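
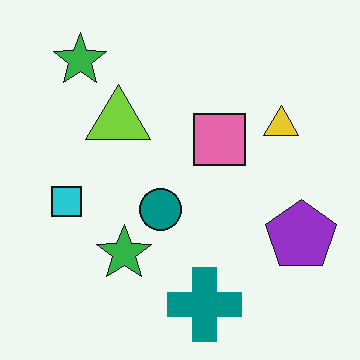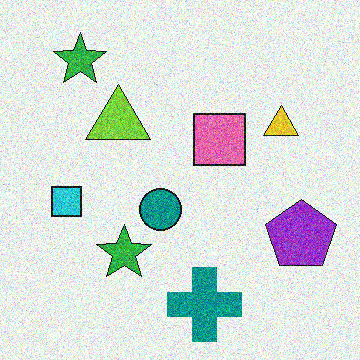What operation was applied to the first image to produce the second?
The image was degraded with strong gaussian noise.

Random speckle covers the whole image, including the flat background.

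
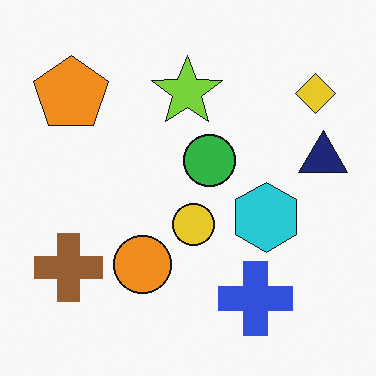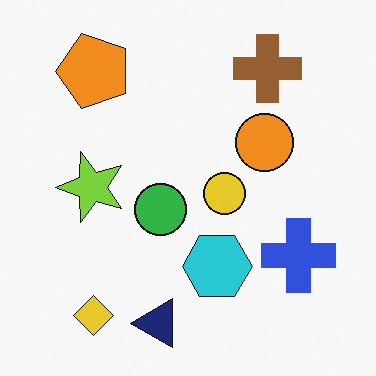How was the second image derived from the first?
The second image is the first transposed (reflected across the top-left ↔ bottom-right diagonal).

Shapes have swapped their row and column positions — what was in the top-right is now in the bottom-left — a diagonal reflection.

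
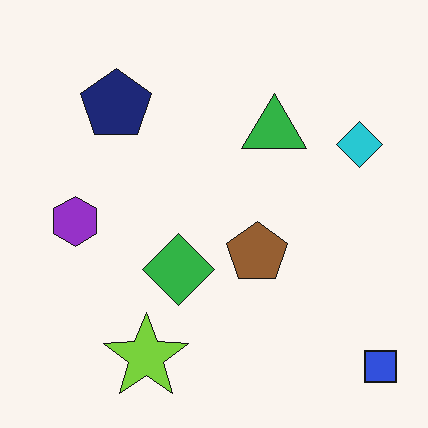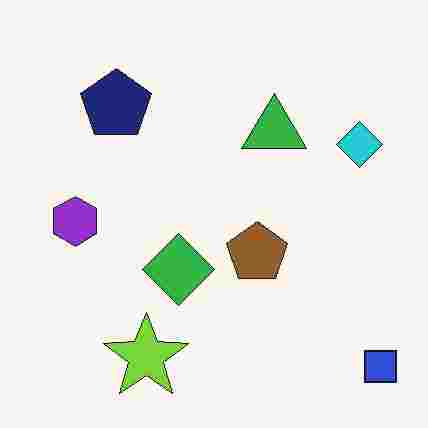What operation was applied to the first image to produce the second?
It was heavily JPEG-compressed with obvious blocking artifacts.

Blocky 8×8 compression artifacts appear around shape edges and the flat background shows ringing — characteristic JPEG degradation.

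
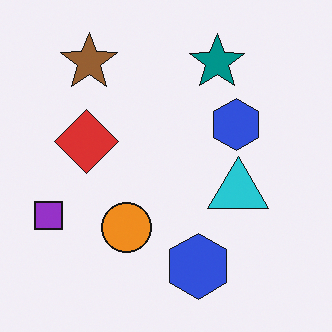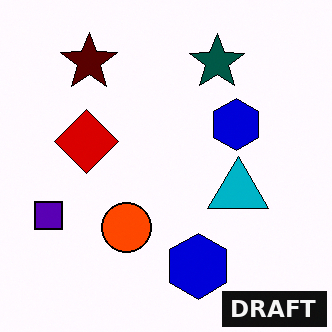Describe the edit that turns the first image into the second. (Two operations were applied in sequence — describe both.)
The image was boosted in contrast, then watermarked with the text "DRAFT" in the lower-right corner.

Tones are pushed away from mid-grey across the whole image — a global contrast change. A dark label reading "DRAFT" appears in the lower-right corner.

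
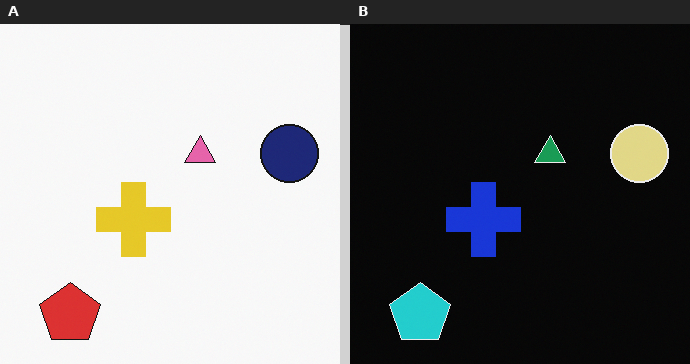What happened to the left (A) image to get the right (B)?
It was color-inverted (negative).

The light background has become dark and every shape's color is its complement — a photographic negative.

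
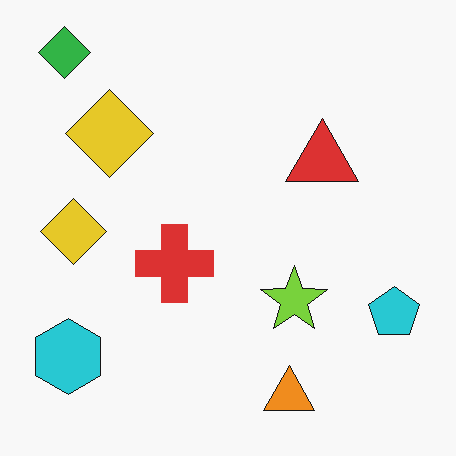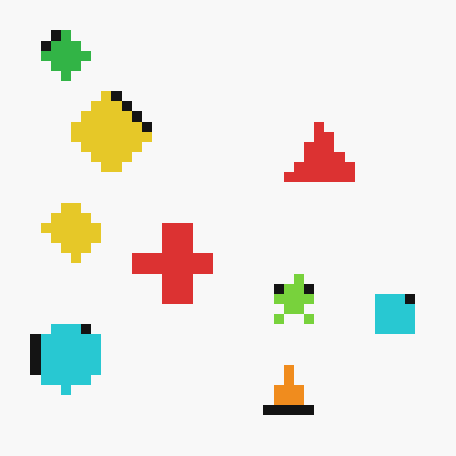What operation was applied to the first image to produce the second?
It was coarsely pixelated.

Shapes are reduced to large square blocks; fine edges and outlines are lost — a downscale-then-upscale (mosaic) effect.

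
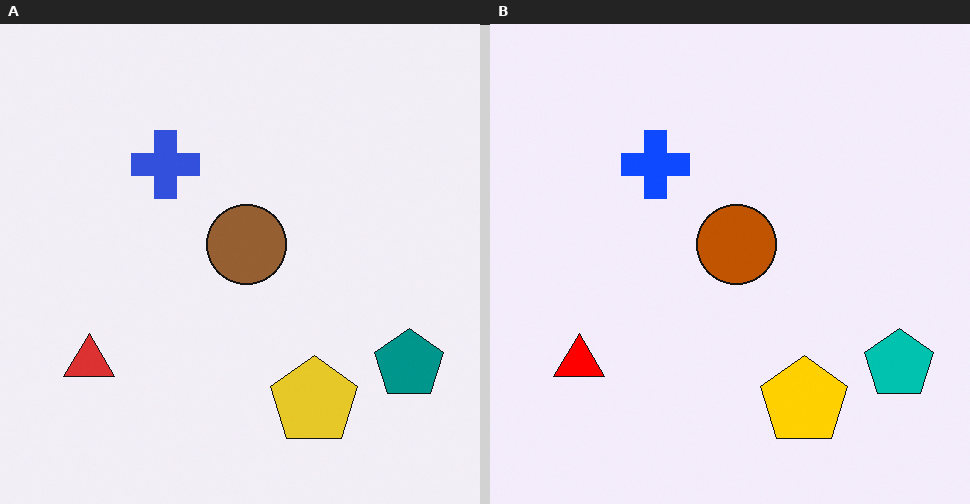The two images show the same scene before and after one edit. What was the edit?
The right (B) image is the left (A) made much more vivid (saturation change).

All colors are more vivid — a global saturation change.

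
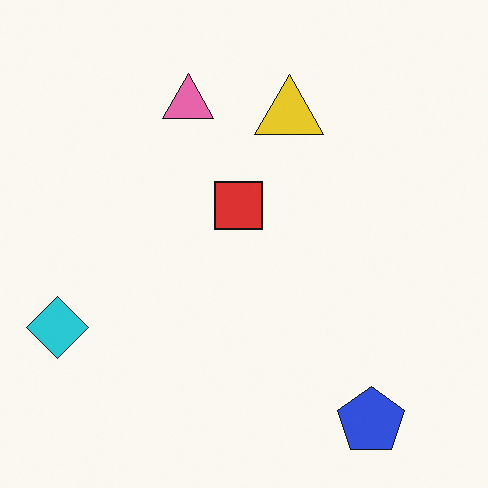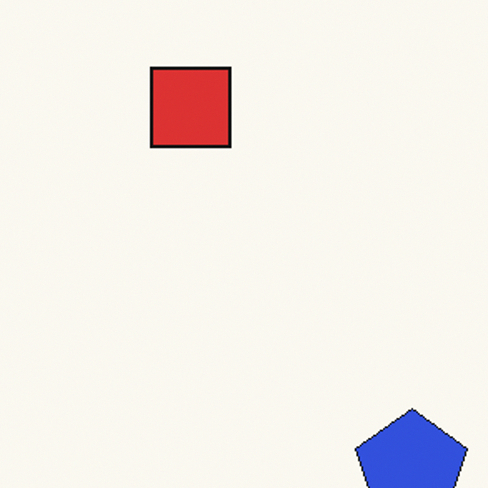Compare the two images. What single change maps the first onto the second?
It was cropped to a noticeably smaller region and rescaled.

The visible shapes are larger and the field of view is narrower; shapes near the original edges may be partly or wholly outside the frame — a crop-and-rescale.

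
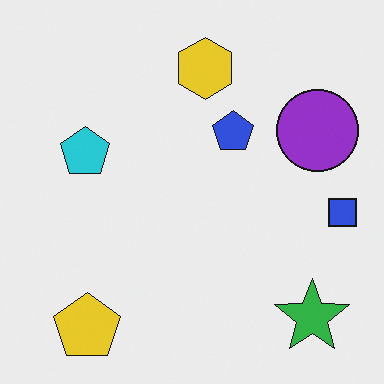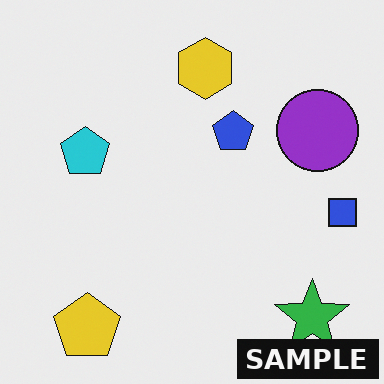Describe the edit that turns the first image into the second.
It was watermarked with the text "SAMPLE" in the lower-right corner.

A dark label reading "SAMPLE" appears in the lower-right corner.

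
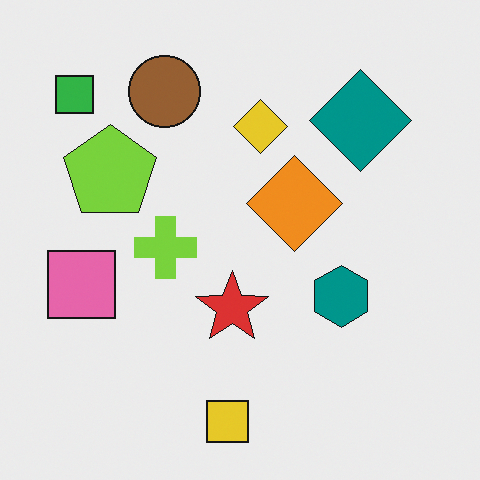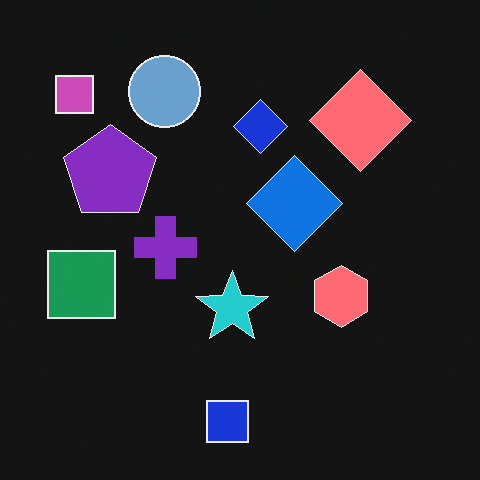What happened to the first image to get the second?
This is the original image color-inverted (negative).

The light background has become dark and every shape's color is its complement — a photographic negative.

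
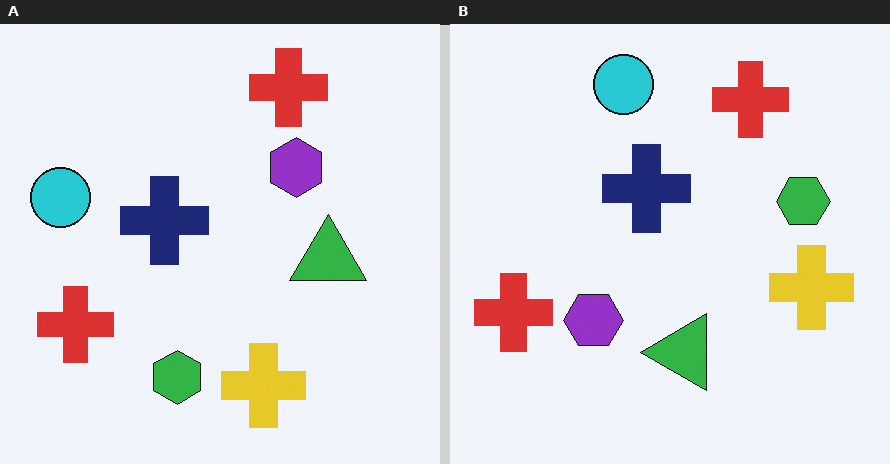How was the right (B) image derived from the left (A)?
The transformation is: transposed (reflected across the top-left ↔ bottom-right diagonal).

Shapes have swapped their row and column positions — what was in the top-right is now in the bottom-left — a diagonal reflection.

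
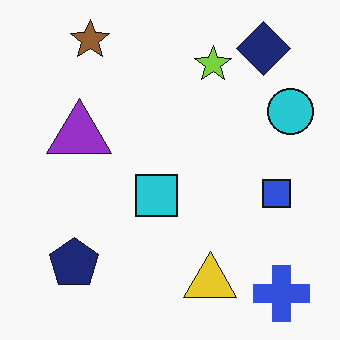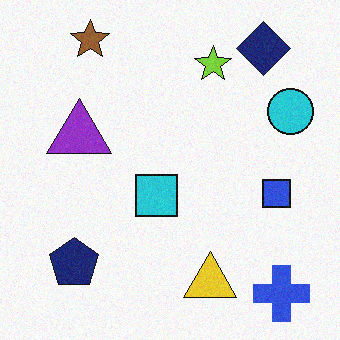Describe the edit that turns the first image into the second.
The image was degraded with a light layer of grain.

Random speckle covers the whole image, including the flat background.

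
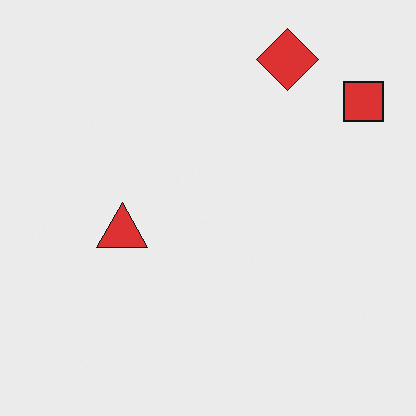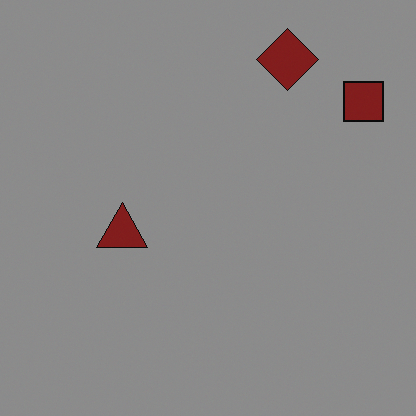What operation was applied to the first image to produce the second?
Darkened a lot.

Every pixel — background and shapes alike — is uniformly darkened.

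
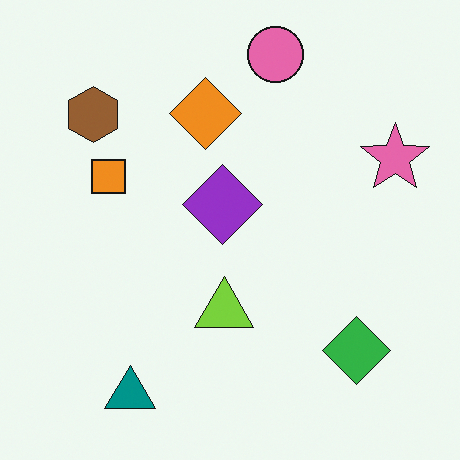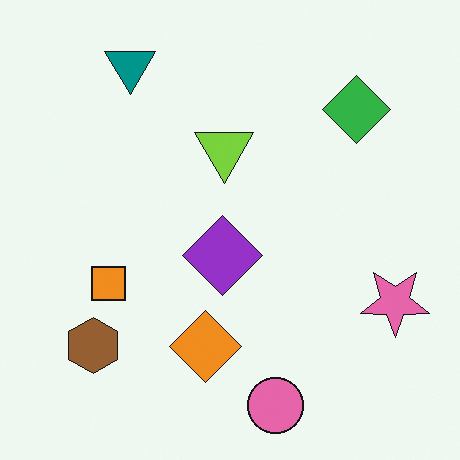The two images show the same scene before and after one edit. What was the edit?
The image was flipped vertically (top ↔ bottom).

The pink circle is in the top of the first image and the bottom of the second — shapes on opposite sides of the horizontal midline have swapped in a mirror flip.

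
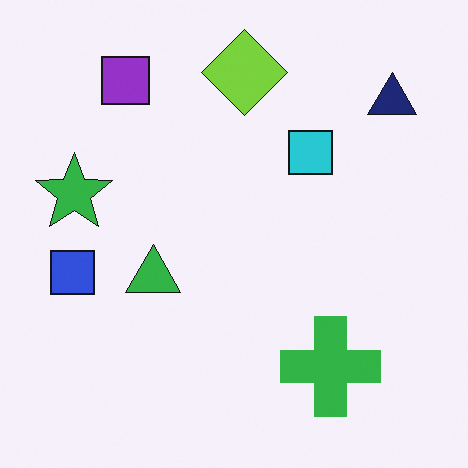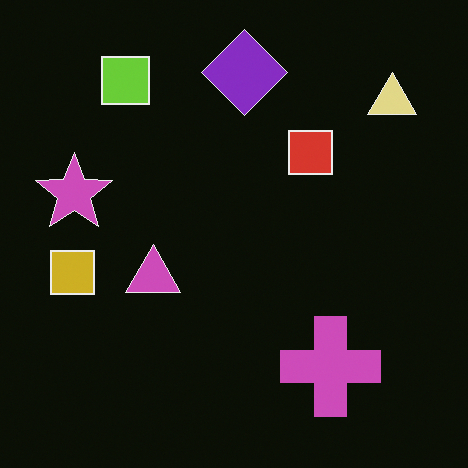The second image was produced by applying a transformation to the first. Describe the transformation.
The transformation is: color-inverted (negative).

The light background has become dark and every shape's color is its complement — a photographic negative.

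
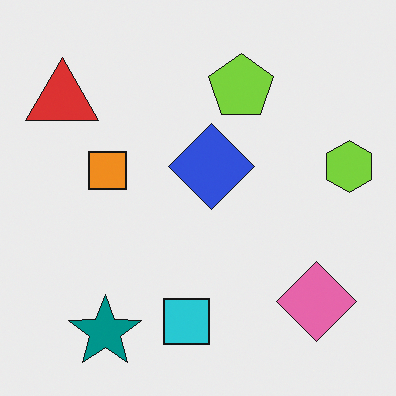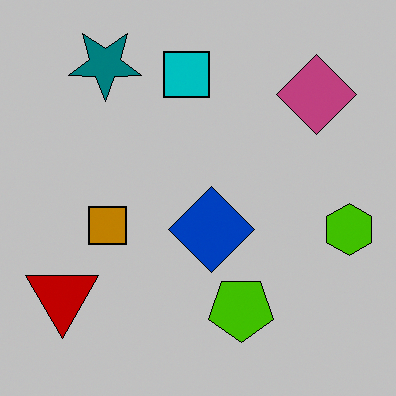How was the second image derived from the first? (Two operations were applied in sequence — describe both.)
It was flipped vertically (top ↔ bottom), then aggressively posterized.

The teal star is in the bottom-left of the first image and the top-left of the second — shapes on opposite sides of the horizontal midline have swapped in a mirror flip. Each flat color has snapped to a coarser quantized level — most visibly, the near-white background has dropped to a flat grey.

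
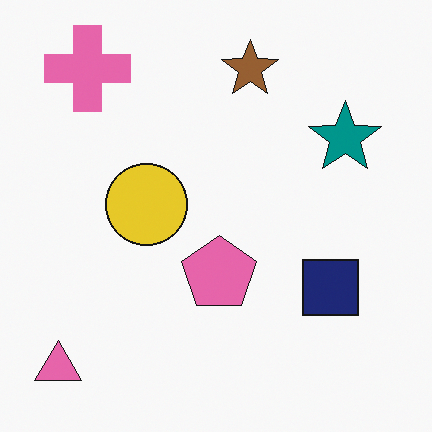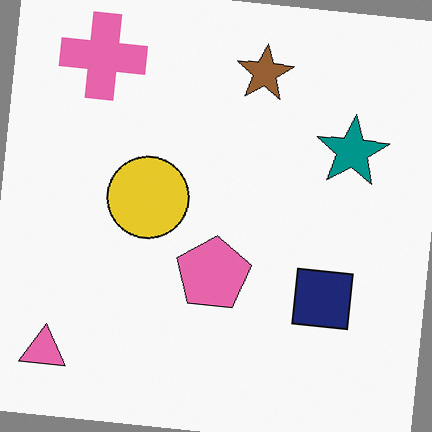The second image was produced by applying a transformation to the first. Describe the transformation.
The image was rotated clockwise by a small amount.

Every shape is tilted by the same angle and the image corners show triangular fill wedges — a whole-image rotation by a non-right angle.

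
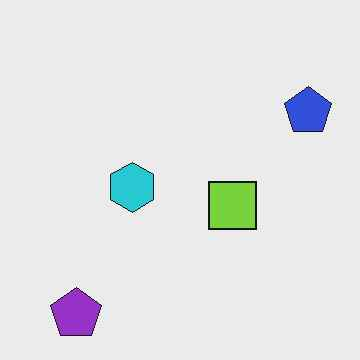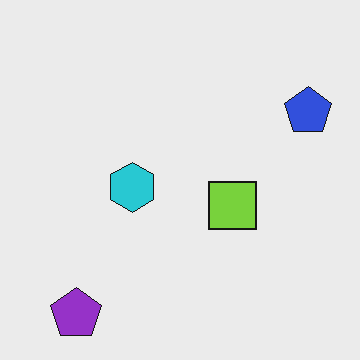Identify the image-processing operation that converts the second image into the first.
The image was given moderate JPEG compression.

Blocky 8×8 compression artifacts appear around shape edges and the flat background shows ringing — characteristic JPEG degradation.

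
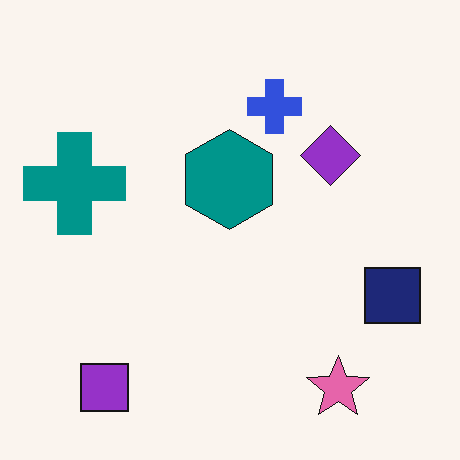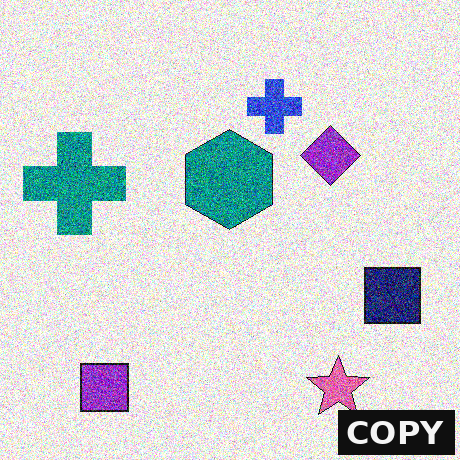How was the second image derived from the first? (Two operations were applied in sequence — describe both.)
The transformation is: degraded with heavy additive noise, then watermarked with the text "COPY" in the lower-right corner.

Random speckle covers the whole image, including the flat background. A dark label reading "COPY" appears in the lower-right corner.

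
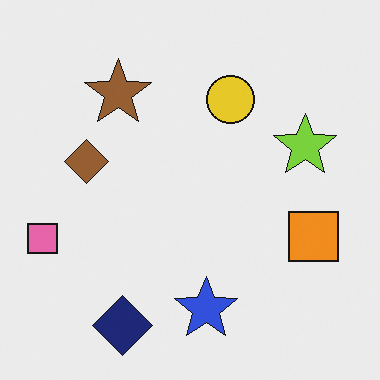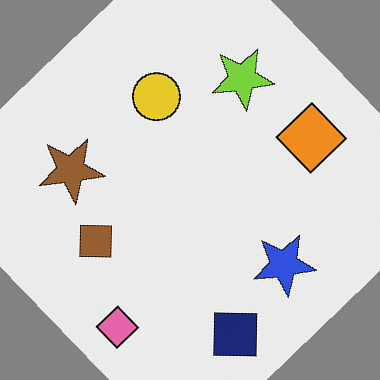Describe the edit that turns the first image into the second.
It was rotated counter-clockwise by a large amount — several tens of degrees.

Every shape is tilted by the same angle and the image corners show triangular fill wedges — a whole-image rotation by a non-right angle.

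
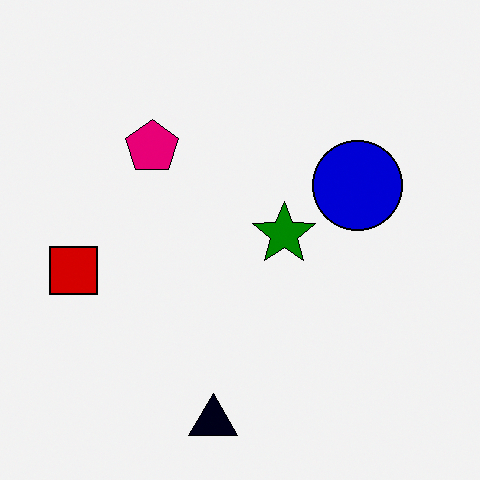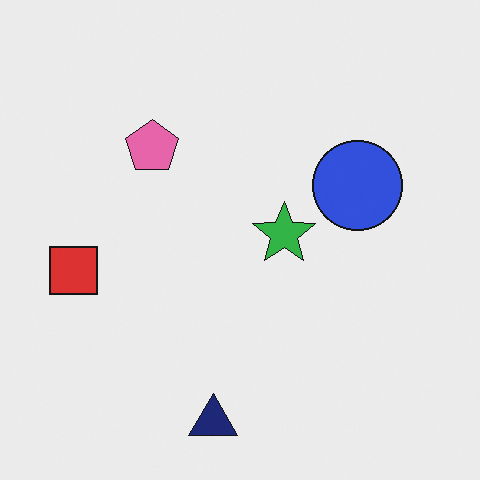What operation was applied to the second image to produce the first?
Given much higher contrast.

Tones are pushed away from mid-grey across the whole image — a global contrast change.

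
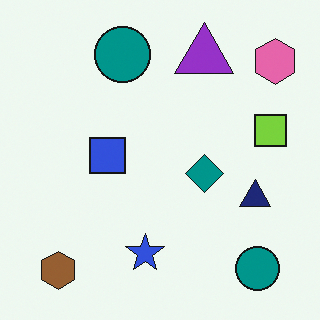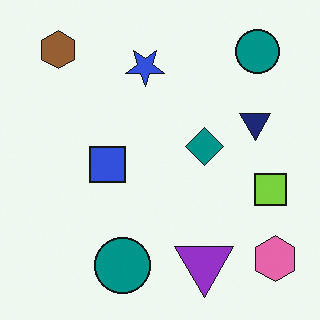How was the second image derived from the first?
Flipped vertically (top ↔ bottom).

The brown hexagon is in the bottom-left of the first image and the top-left of the second — shapes on opposite sides of the horizontal midline have swapped in a mirror flip.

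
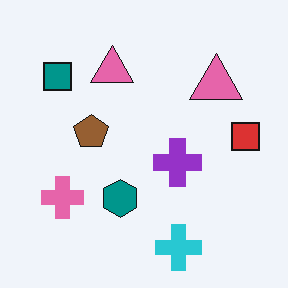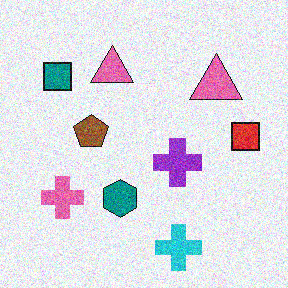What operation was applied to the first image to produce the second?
The transformation is: degraded with moderate additive noise.

Random speckle covers the whole image, including the flat background.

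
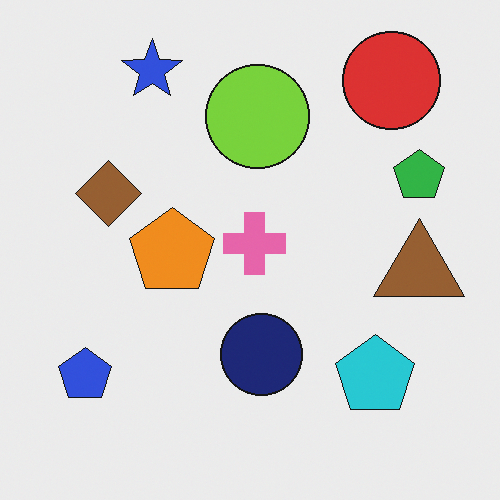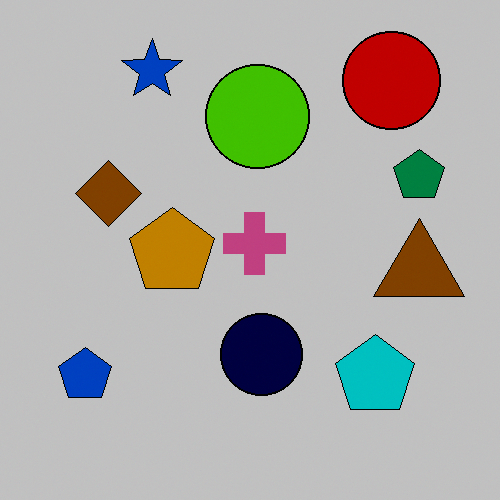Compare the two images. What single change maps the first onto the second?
This is the original image aggressively posterized.

Each flat color has snapped to a coarser quantized level — most visibly, the near-white background has dropped to a flat grey.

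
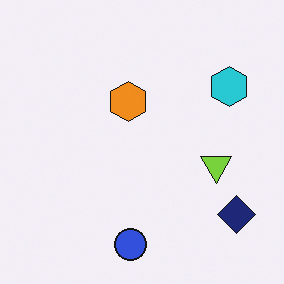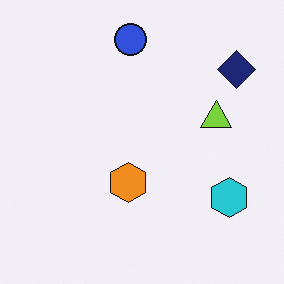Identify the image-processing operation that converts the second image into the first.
Flipped vertically (top ↔ bottom).

The blue circle is in the top of the second image and the bottom of the first — shapes on opposite sides of the horizontal midline have swapped in a mirror flip.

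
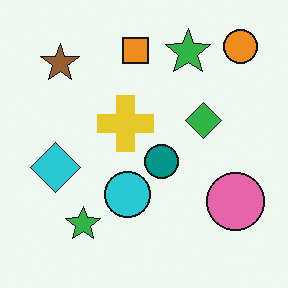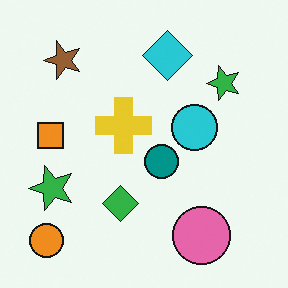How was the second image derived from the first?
The second image is the first transposed (reflected across the top-left ↔ bottom-right diagonal).

Shapes have swapped their row and column positions — what was in the top-right is now in the bottom-left — a diagonal reflection.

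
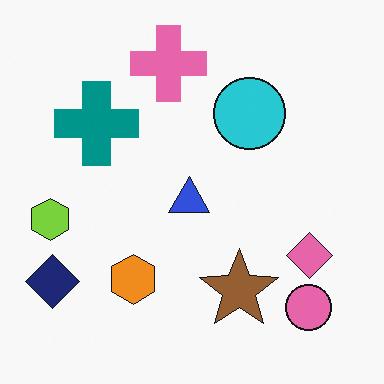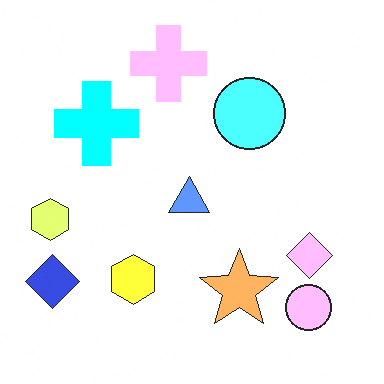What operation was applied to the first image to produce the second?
It was brightened a lot.

Every pixel — background and shapes alike — is uniformly brightened.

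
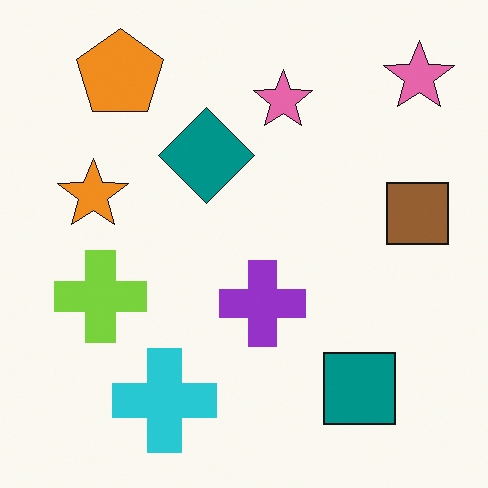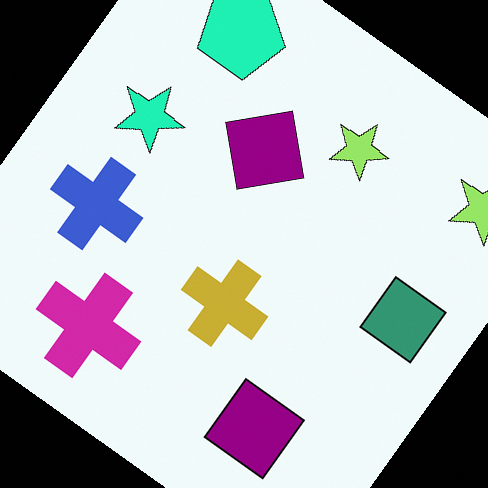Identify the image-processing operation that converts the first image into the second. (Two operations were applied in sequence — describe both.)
This is the original image rotated clockwise by a large amount — several tens of degrees, then hue-shifted through roughly a third of the color wheel.

Every shape is tilted by the same angle and the image corners show triangular fill wedges — a whole-image rotation by a non-right angle. Every shape's color has rotated by the same amount around the hue wheel — a uniform hue shift.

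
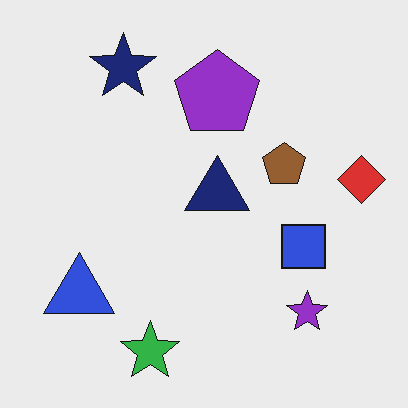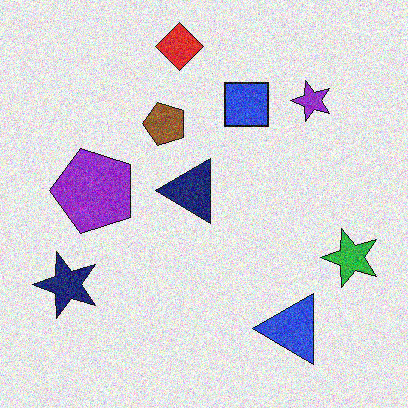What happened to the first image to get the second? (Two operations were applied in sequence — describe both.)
This is the original image rotated 90° counter-clockwise, then degraded with moderate additive noise.

The navy star sits in the top-left of the first image and the bottom-left of the second — consistent with a whole-image 90° counter-clockwise rotation. Random speckle covers the whole image, including the flat background.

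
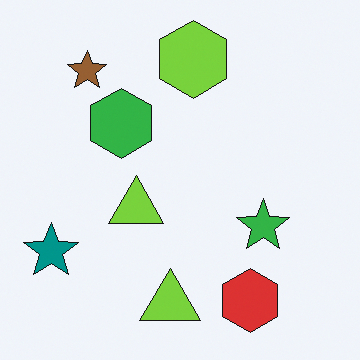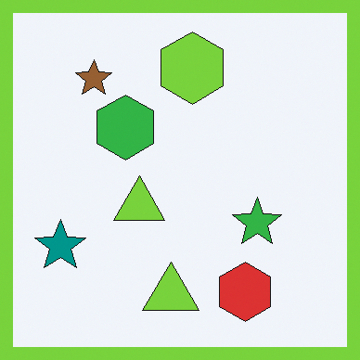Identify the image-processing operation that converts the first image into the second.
This is the original image framed with a lime border.

A solid lime frame runs around the edge of the second image, with the content slightly shrunk inside it.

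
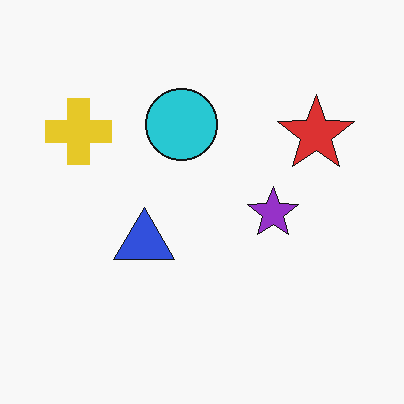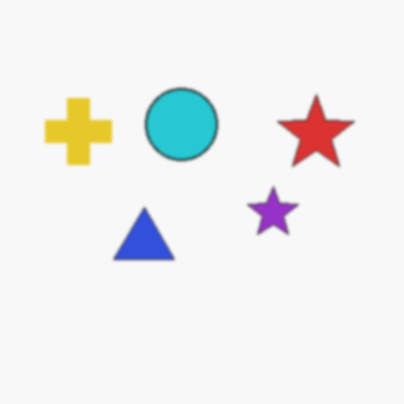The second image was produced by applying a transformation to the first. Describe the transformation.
The transformation is: lightly blurred.

Shape edges and outlines are uniformly softened across the whole image.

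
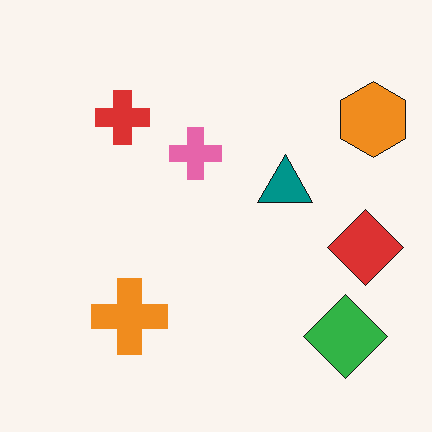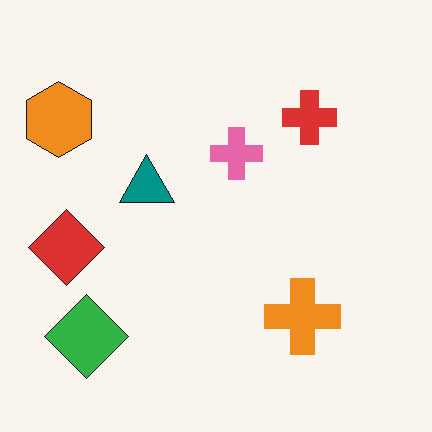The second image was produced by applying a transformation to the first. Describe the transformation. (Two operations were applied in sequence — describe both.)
The image was flipped horizontally (left ↔ right), then given moderate JPEG compression.

The orange hexagon is in the top-right of the first image and the top-left of the second — shapes on opposite sides of the vertical midline have swapped in a mirror flip. Blocky 8×8 compression artifacts appear around shape edges and the flat background shows ringing — characteristic JPEG degradation.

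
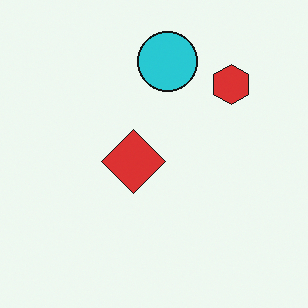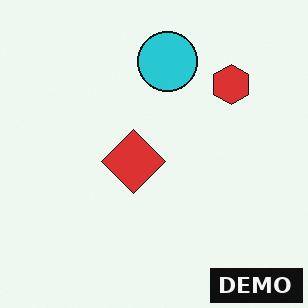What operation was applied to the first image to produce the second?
This is the original image watermarked with the text "DEMO" in the lower-right corner.

A dark label reading "DEMO" appears in the lower-right corner.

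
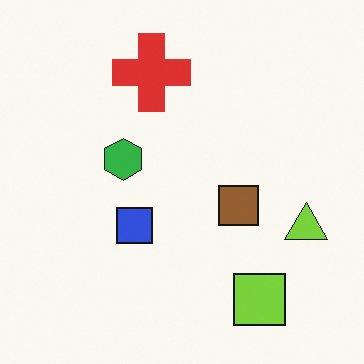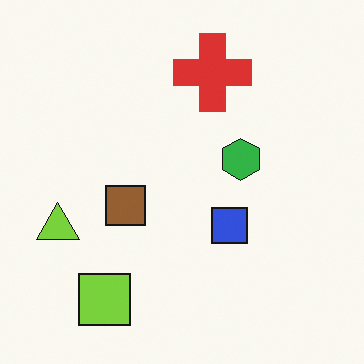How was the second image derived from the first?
Flipped horizontally (left ↔ right).

The lime triangle is in the right of the first image and the left of the second — shapes on opposite sides of the vertical midline have swapped in a mirror flip.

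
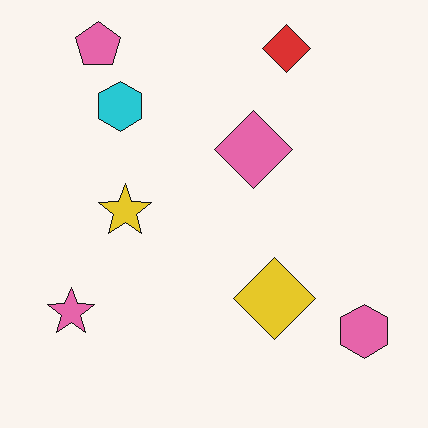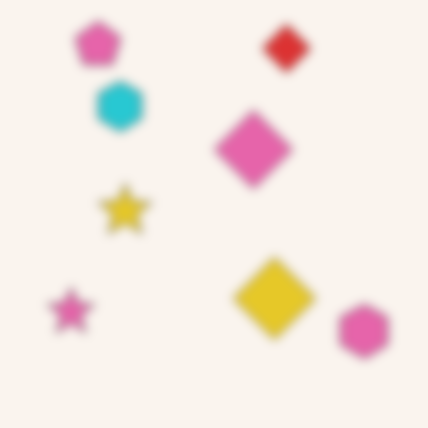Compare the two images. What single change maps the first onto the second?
This is the original image strongly gaussian-blurred.

Shape edges and outlines are uniformly softened across the whole image.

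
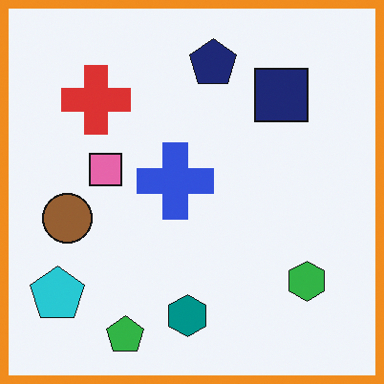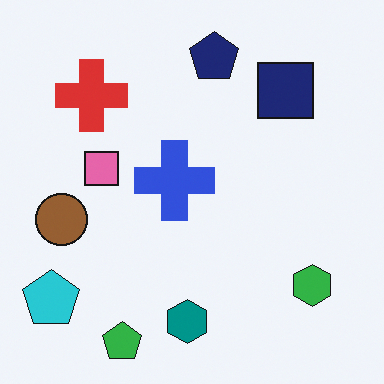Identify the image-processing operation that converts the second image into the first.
The image was framed with a orange border.

A solid orange frame runs around the edge of the first image, with the content slightly shrunk inside it.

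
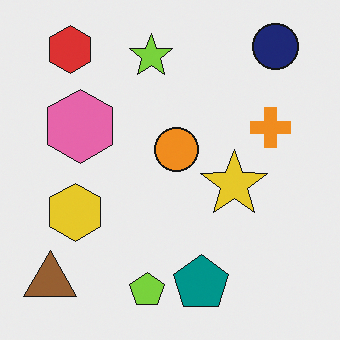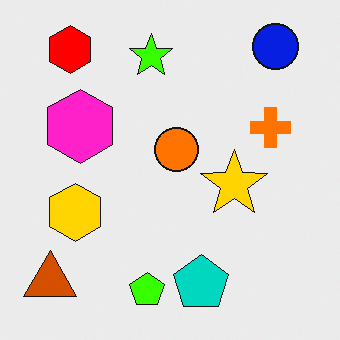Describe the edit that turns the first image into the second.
The image was heavily oversaturated.

All colors are more vivid — a global saturation change.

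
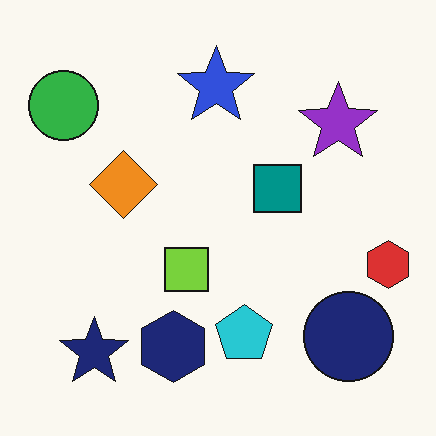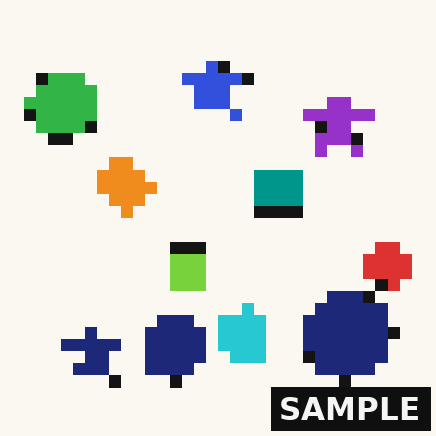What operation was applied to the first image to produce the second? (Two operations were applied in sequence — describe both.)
The image was coarsely pixelated, then watermarked with the text "SAMPLE" in the lower-right corner.

Shapes are reduced to large square blocks; fine edges and outlines are lost — a downscale-then-upscale (mosaic) effect. A dark label reading "SAMPLE" appears in the lower-right corner.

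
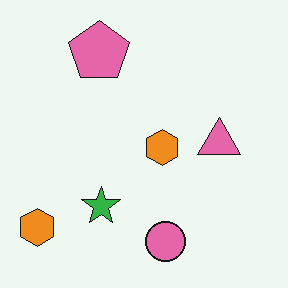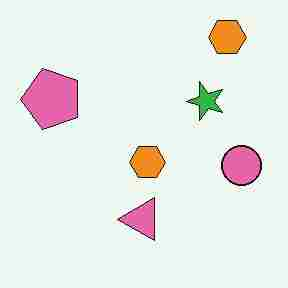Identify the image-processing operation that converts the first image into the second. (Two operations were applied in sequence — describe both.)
It was transposed (reflected across the top-left ↔ bottom-right diagonal), then degraded with heavy JPEG compression.

Shapes have swapped their row and column positions — what was in the top-right is now in the bottom-left — a diagonal reflection. Blocky 8×8 compression artifacts appear around shape edges and the flat background shows ringing — characteristic JPEG degradation.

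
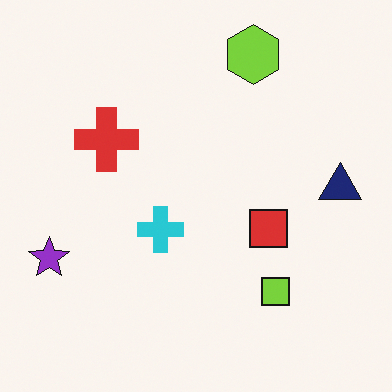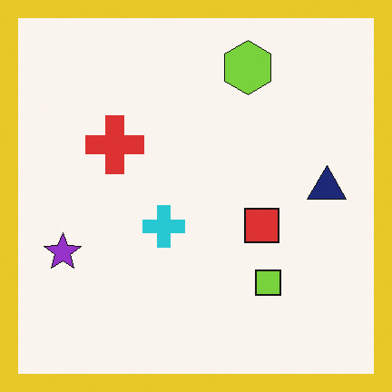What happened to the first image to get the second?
The second image is the first framed with a yellow border.

A solid yellow frame runs around the edge of the second image, with the content slightly shrunk inside it.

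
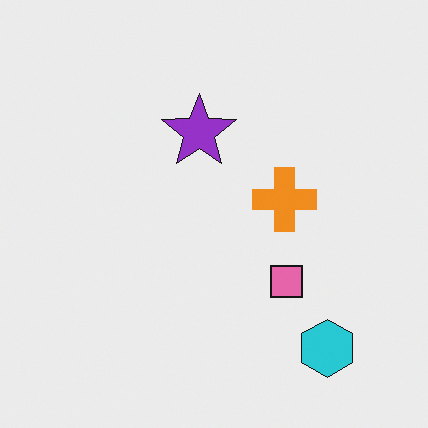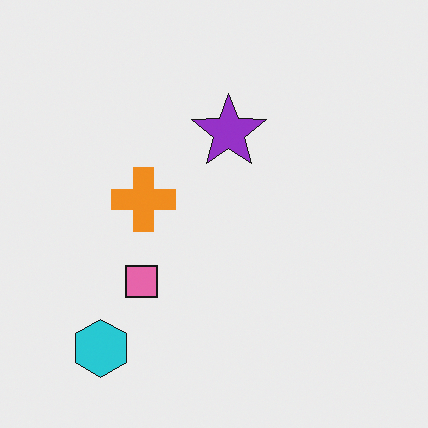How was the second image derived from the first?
The transformation is: flipped horizontally (left ↔ right).

The cyan hexagon is in the bottom-right of the first image and the bottom-left of the second — shapes on opposite sides of the vertical midline have swapped in a mirror flip.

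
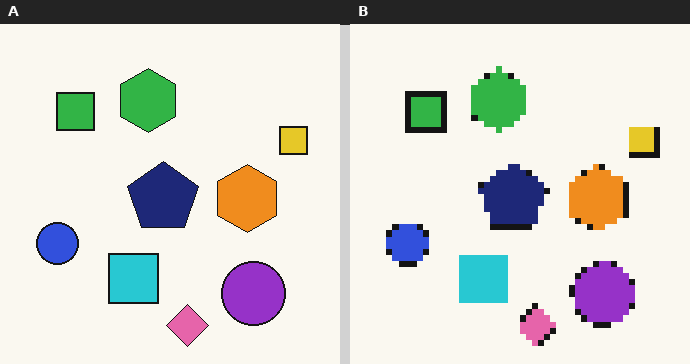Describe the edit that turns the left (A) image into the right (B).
The right (B) image is the left (A) pixelated into visible square blocks.

Shapes are reduced to large square blocks; fine edges and outlines are lost — a downscale-then-upscale (mosaic) effect.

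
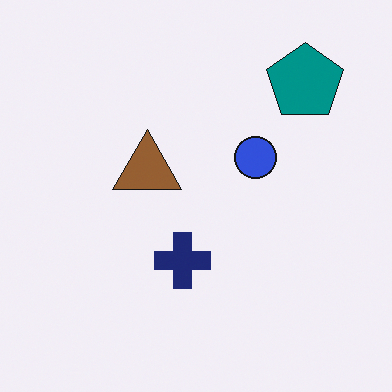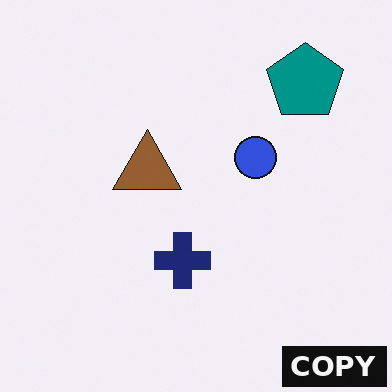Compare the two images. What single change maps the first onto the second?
The transformation is: watermarked with the text "COPY" in the lower-right corner.

A dark label reading "COPY" appears in the lower-right corner.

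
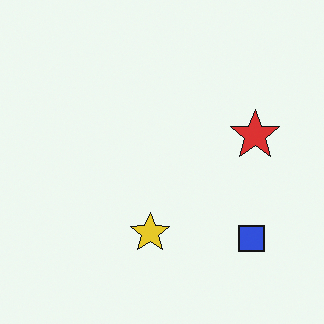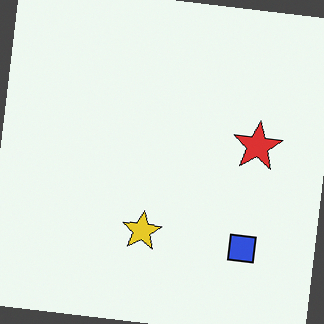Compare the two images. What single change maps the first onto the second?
The second image is the first rotated clockwise by a few degrees.

Every shape is tilted by the same angle and the image corners show triangular fill wedges — a whole-image rotation by a non-right angle.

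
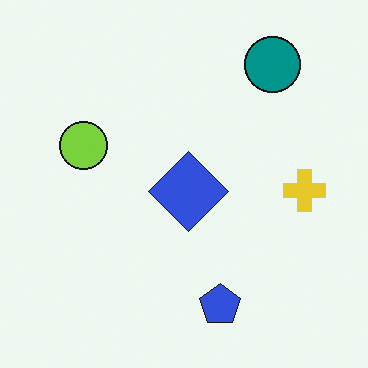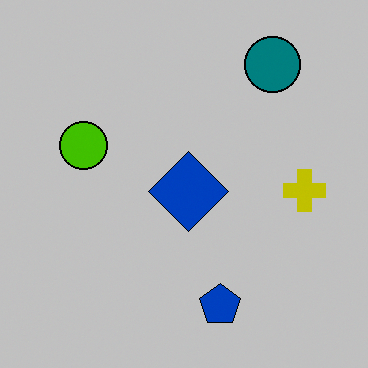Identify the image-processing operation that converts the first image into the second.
The transformation is: aggressively posterized.

Each flat color has snapped to a coarser quantized level — most visibly, the near-white background has dropped to a flat grey.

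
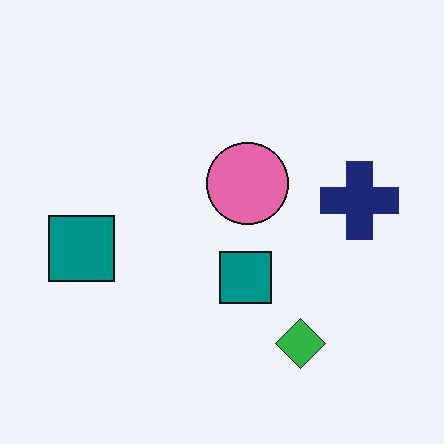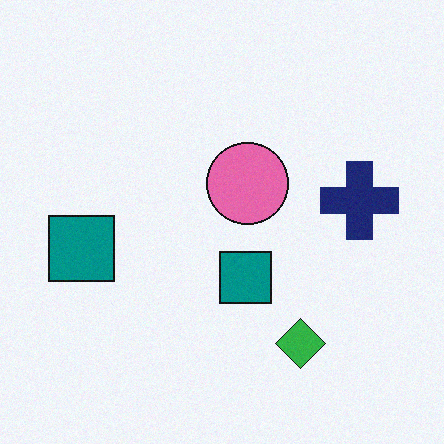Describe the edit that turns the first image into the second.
The second image is the first degraded with a light layer of grain.

Random speckle covers the whole image, including the flat background.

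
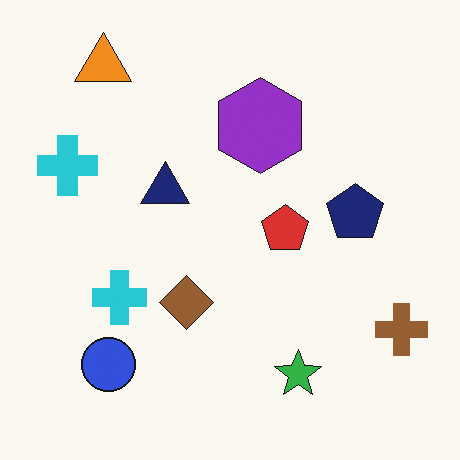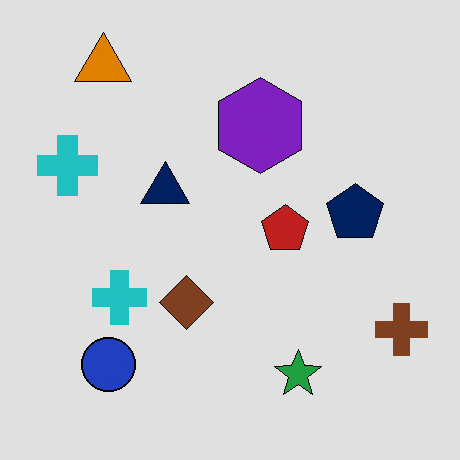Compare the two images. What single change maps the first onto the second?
The image was posterized to a reduced palette.

Each flat color has snapped to a coarser quantized level — most visibly, the near-white background has dropped to a flat grey.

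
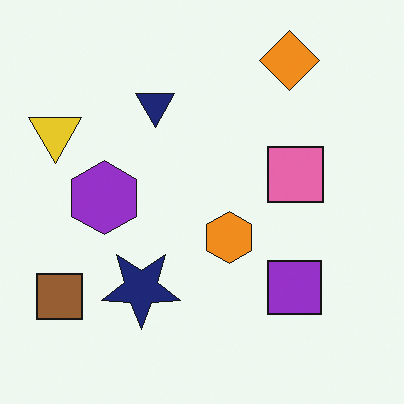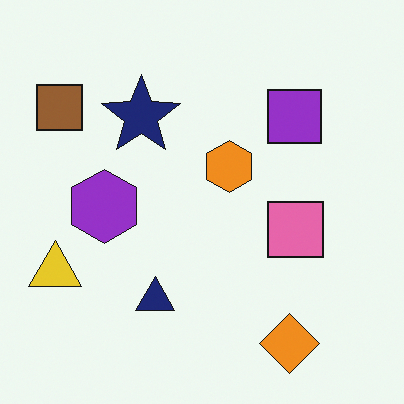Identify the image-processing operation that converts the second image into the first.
The transformation is: flipped vertically (top ↔ bottom).

The orange diamond is in the bottom-right of the second image and the top-right of the first — shapes on opposite sides of the horizontal midline have swapped in a mirror flip.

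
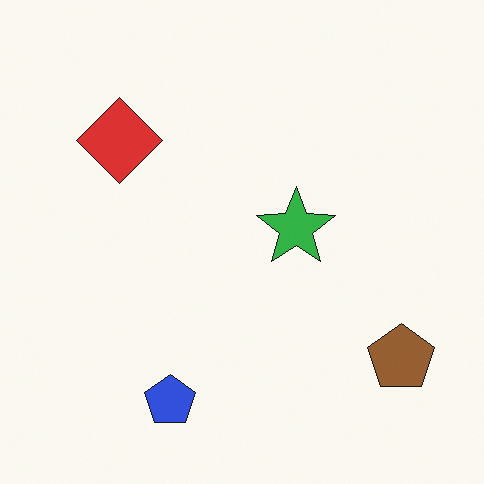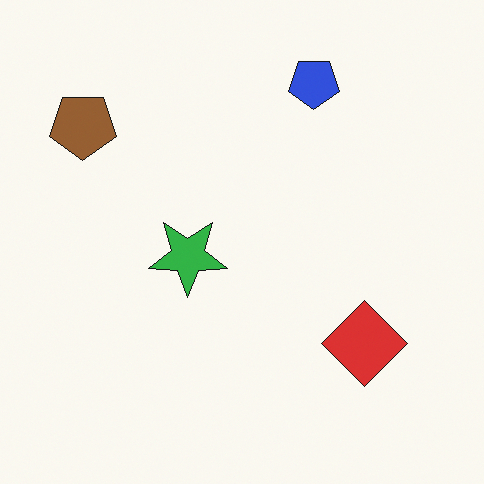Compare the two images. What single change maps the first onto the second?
It was rotated 180°.

The brown pentagon sits in the bottom-right of the first image and the top-left of the second — consistent with a whole-image 180° rotation.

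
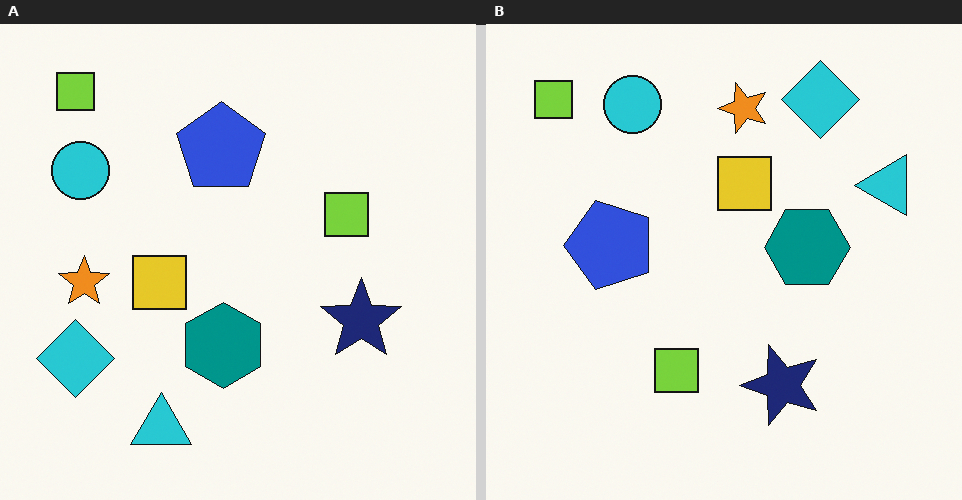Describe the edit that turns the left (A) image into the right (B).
The image was transposed (reflected across the top-left ↔ bottom-right diagonal).

Shapes have swapped their row and column positions — what was in the top-right is now in the bottom-left — a diagonal reflection.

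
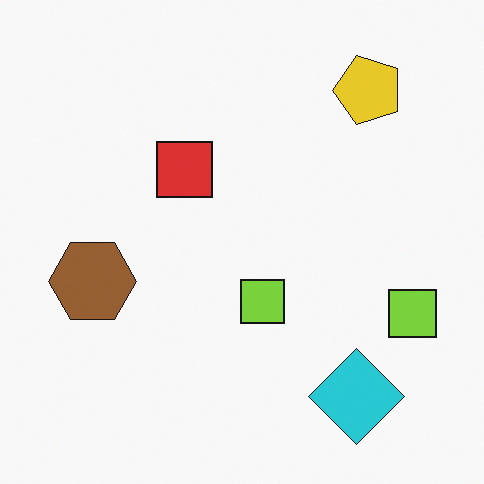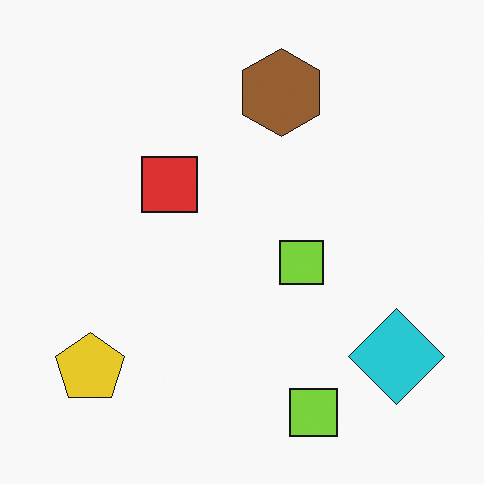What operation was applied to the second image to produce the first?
The first image is the second transposed (reflected across the top-left ↔ bottom-right diagonal).

Shapes have swapped their row and column positions — what was in the top-right is now in the bottom-left — a diagonal reflection.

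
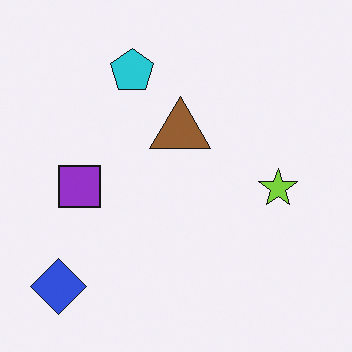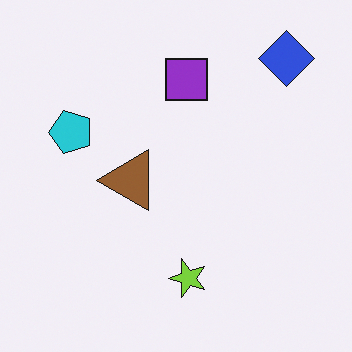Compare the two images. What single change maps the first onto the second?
The second image is the first transposed (reflected across the top-left ↔ bottom-right diagonal).

Shapes have swapped their row and column positions — what was in the top-right is now in the bottom-left — a diagonal reflection.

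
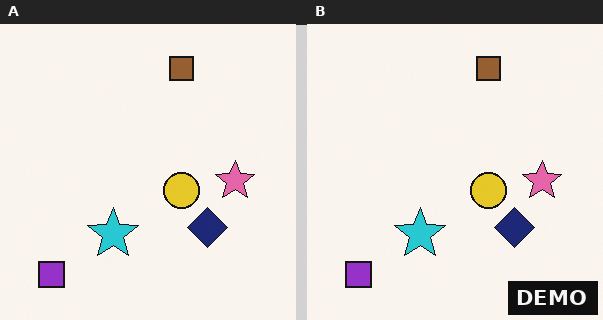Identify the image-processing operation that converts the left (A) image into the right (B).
The transformation is: watermarked with the text "DEMO" in the lower-right corner.

A dark label reading "DEMO" appears in the lower-right corner.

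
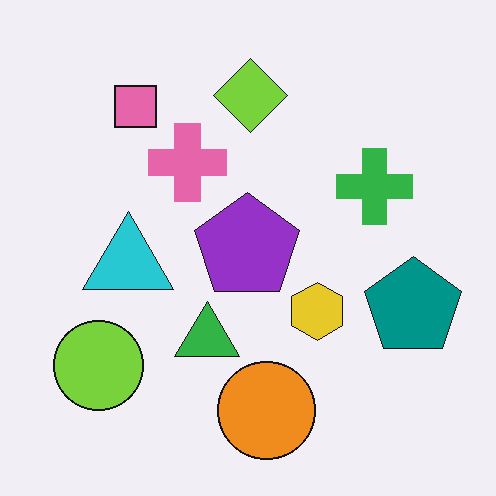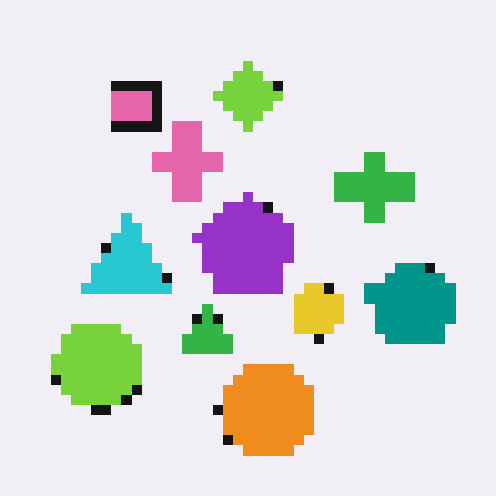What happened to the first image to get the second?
The second image is the first heavily pixelated into large blocks.

Shapes are reduced to large square blocks; fine edges and outlines are lost — a downscale-then-upscale (mosaic) effect.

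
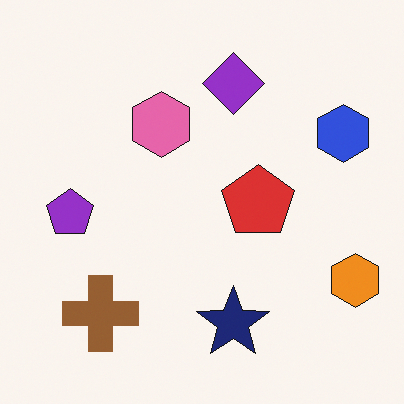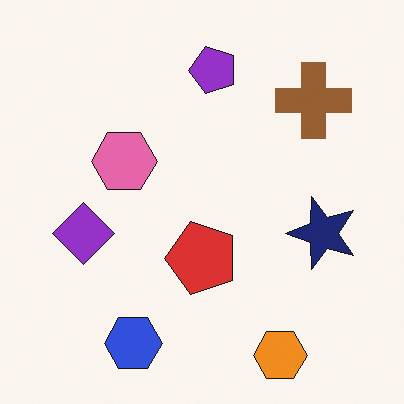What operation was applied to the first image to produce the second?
The transformation is: transposed (reflected across the top-left ↔ bottom-right diagonal).

Shapes have swapped their row and column positions — what was in the top-right is now in the bottom-left — a diagonal reflection.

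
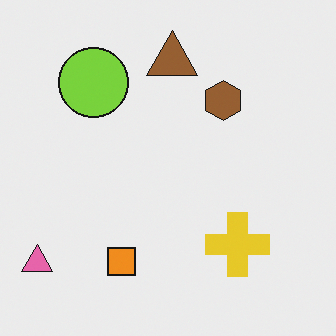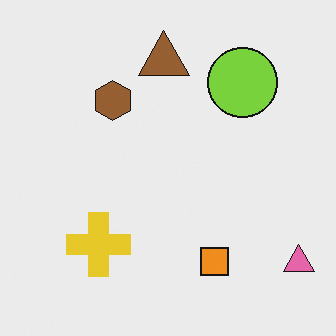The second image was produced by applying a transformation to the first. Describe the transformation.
The image was flipped horizontally (left ↔ right).

The pink triangle is in the bottom-left of the first image and the bottom-right of the second — shapes on opposite sides of the vertical midline have swapped in a mirror flip.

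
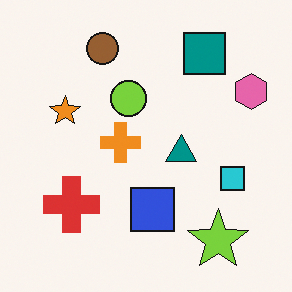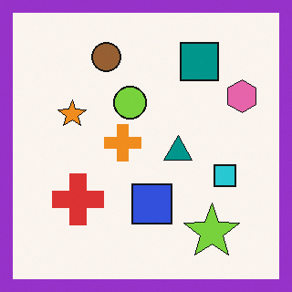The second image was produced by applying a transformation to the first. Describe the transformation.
The transformation is: framed with a purple border.

A solid purple frame runs around the edge of the second image, with the content slightly shrunk inside it.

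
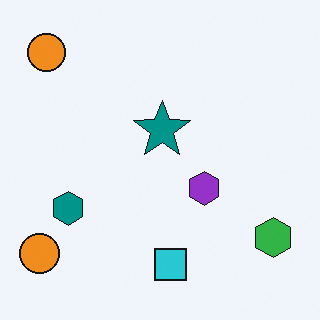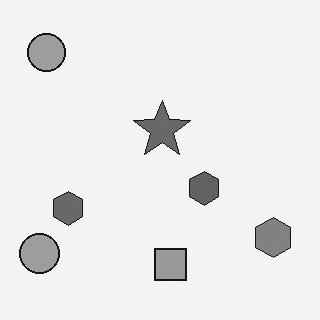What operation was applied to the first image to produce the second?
Converted to grayscale.

All color is removed — every shape is now a shade of grey.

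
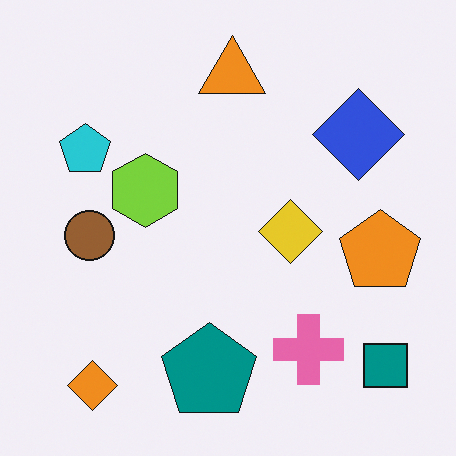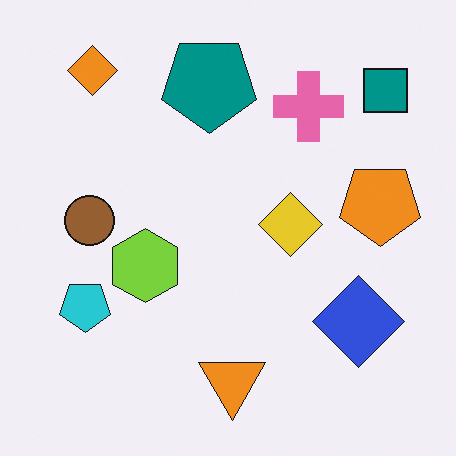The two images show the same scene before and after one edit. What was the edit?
Flipped vertically (top ↔ bottom).

The orange diamond is in the bottom-left of the first image and the top-left of the second — shapes on opposite sides of the horizontal midline have swapped in a mirror flip.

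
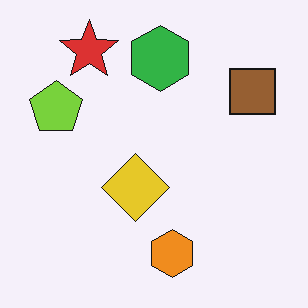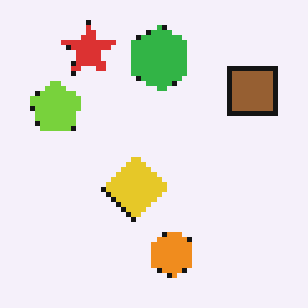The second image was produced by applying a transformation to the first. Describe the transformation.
Mildly pixelated.

Shapes are reduced to large square blocks; fine edges and outlines are lost — a downscale-then-upscale (mosaic) effect.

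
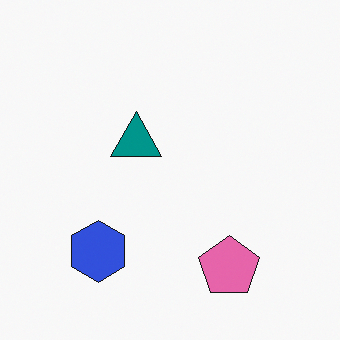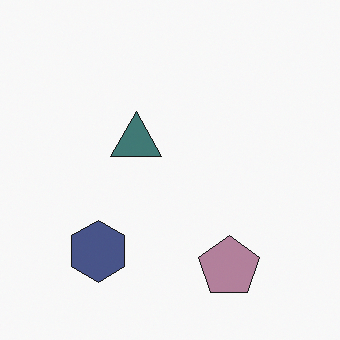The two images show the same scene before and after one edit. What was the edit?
The second image is the first heavily desaturated.

All colors are more muted and greyish — a global saturation change.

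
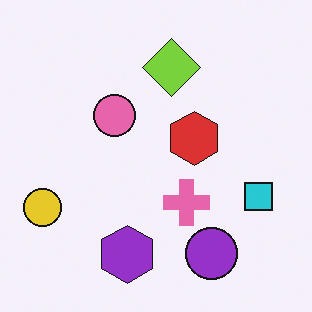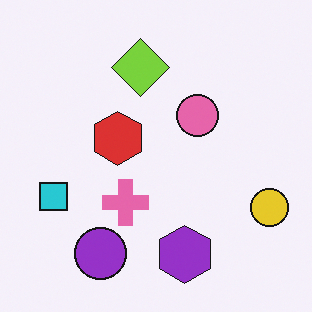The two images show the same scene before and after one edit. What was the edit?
Flipped horizontally (left ↔ right).

The yellow circle is in the left of the first image and the right of the second — shapes on opposite sides of the vertical midline have swapped in a mirror flip.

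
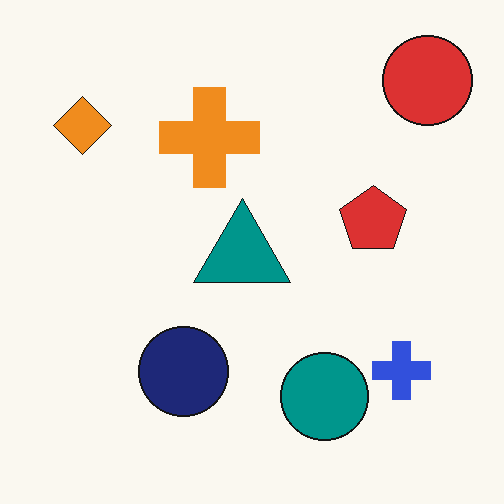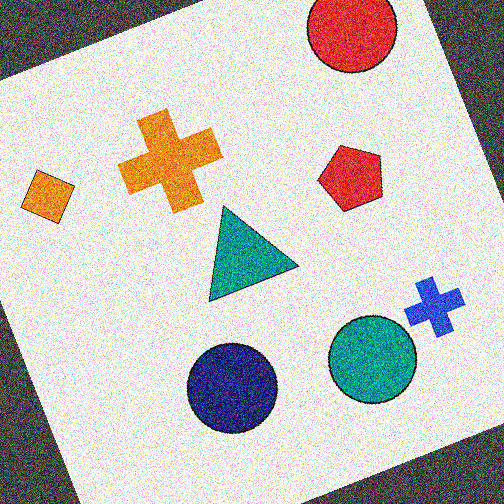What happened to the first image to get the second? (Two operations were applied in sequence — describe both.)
This is the original image rotated counter-clockwise by a clearly visible amount, then degraded with a thick layer of grain.

Every shape is tilted by the same angle and the image corners show triangular fill wedges — a whole-image rotation by a non-right angle. Random speckle covers the whole image, including the flat background.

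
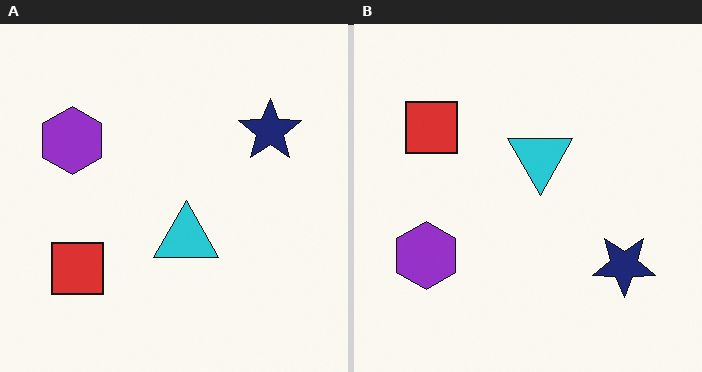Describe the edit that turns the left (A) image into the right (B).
Flipped vertically (top ↔ bottom).

The red square is in the bottom-left of the left (A) image and the top-left of the right (B) — shapes on opposite sides of the horizontal midline have swapped in a mirror flip.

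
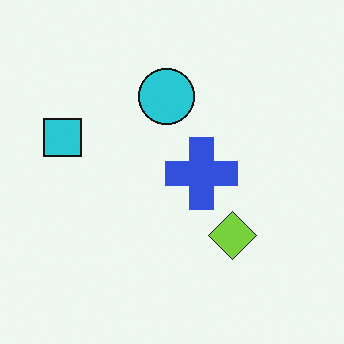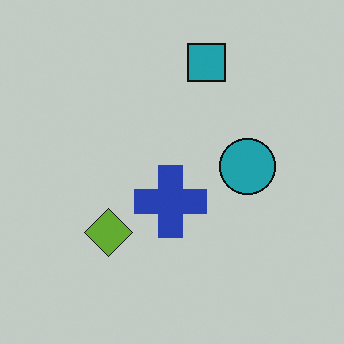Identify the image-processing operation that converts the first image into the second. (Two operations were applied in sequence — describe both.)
Rotated 90° clockwise, then slightly darkened.

The cyan square sits in the left of the first image and the top of the second — consistent with a whole-image 90° clockwise rotation. Every pixel — background and shapes alike — is uniformly darkened.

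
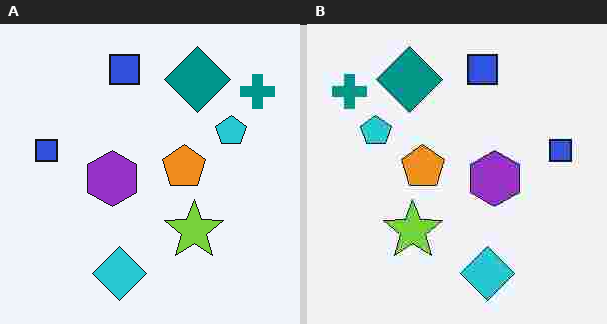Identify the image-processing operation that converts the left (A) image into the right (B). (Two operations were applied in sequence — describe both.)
The right (B) image is the left (A) flipped horizontally (left ↔ right), then degraded with heavy JPEG compression.

The teal cross is in the top-right of the left (A) image and the top-left of the right (B) — shapes on opposite sides of the vertical midline have swapped in a mirror flip. Blocky 8×8 compression artifacts appear around shape edges and the flat background shows ringing — characteristic JPEG degradation.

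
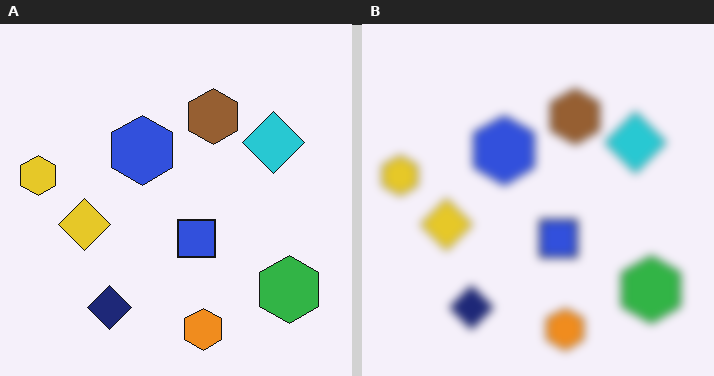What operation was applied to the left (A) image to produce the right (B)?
The right (B) image is the left (A) moderately blurred.

Shape edges and outlines are uniformly softened across the whole image.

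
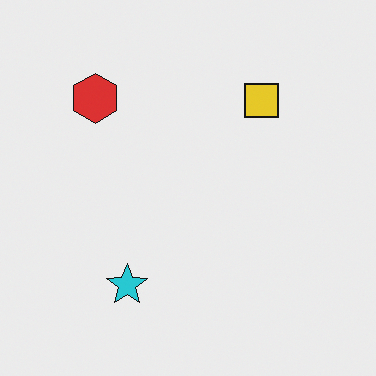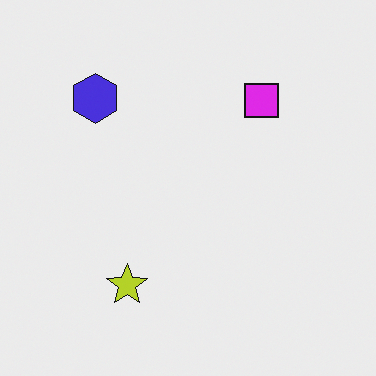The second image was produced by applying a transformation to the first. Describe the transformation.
The image was hue-shifted by a large amount.

Every shape's color has rotated by the same amount around the hue wheel — a uniform hue shift.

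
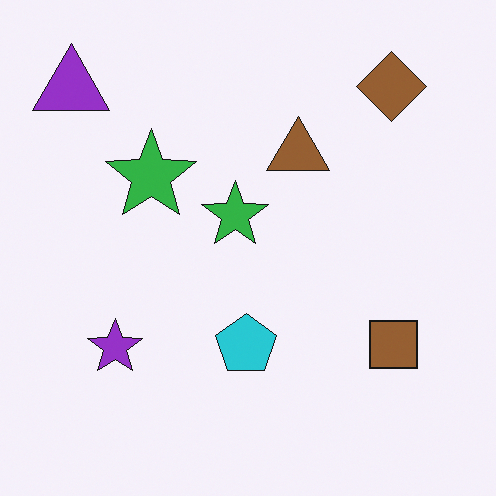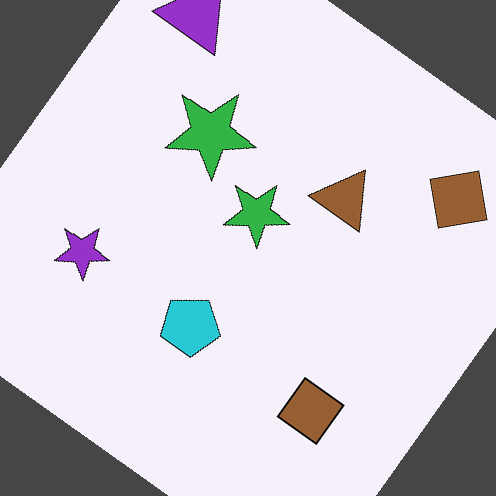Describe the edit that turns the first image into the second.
It was rotated clockwise by a large amount — several tens of degrees.

Every shape is tilted by the same angle and the image corners show triangular fill wedges — a whole-image rotation by a non-right angle.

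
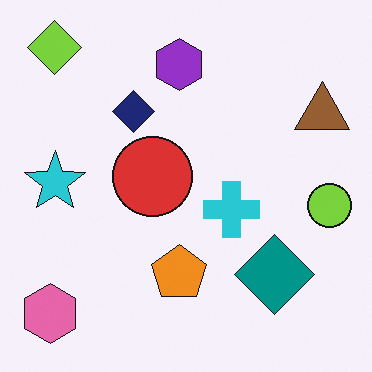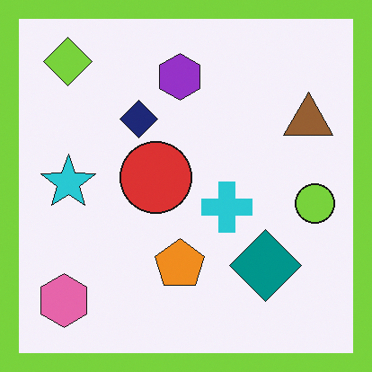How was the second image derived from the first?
Framed with a lime border.

A solid lime frame runs around the edge of the second image, with the content slightly shrunk inside it.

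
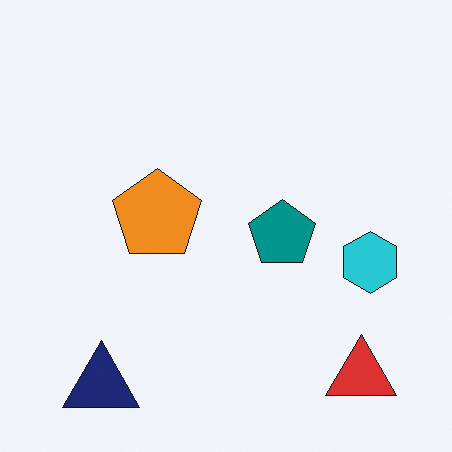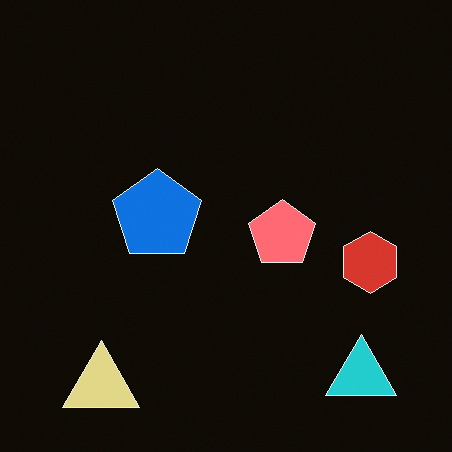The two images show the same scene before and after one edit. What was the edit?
The second image is the first color-inverted (negative).

The light background has become dark and every shape's color is its complement — a photographic negative.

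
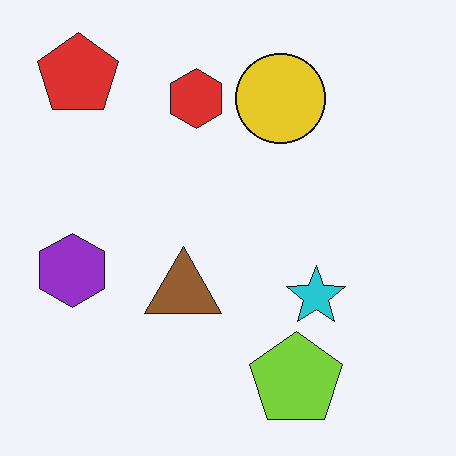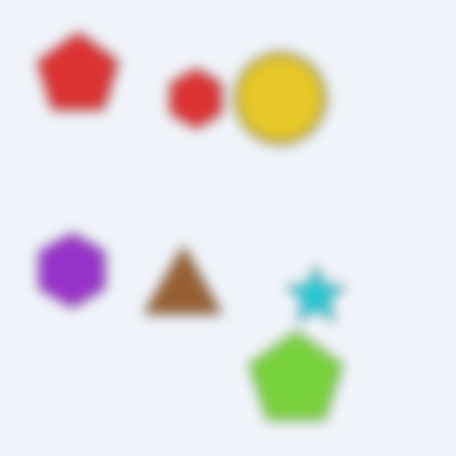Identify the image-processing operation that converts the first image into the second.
This is the original image heavily blurred.

Shape edges and outlines are uniformly softened across the whole image.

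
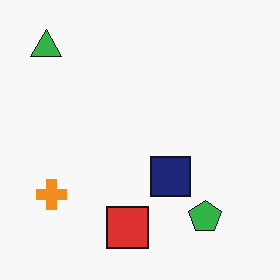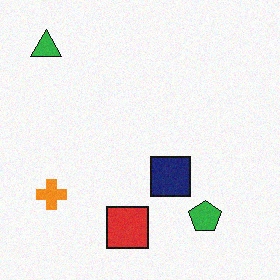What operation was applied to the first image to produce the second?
The image was degraded with a light layer of grain.

Random speckle covers the whole image, including the flat background.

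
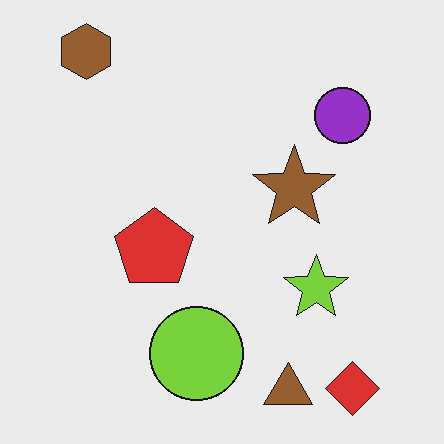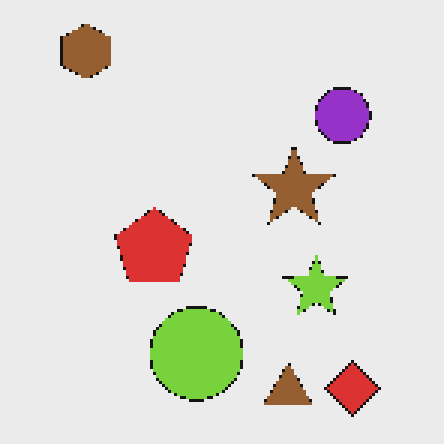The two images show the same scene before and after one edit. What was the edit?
Mildly pixelated.

Shapes are reduced to large square blocks; fine edges and outlines are lost — a downscale-then-upscale (mosaic) effect.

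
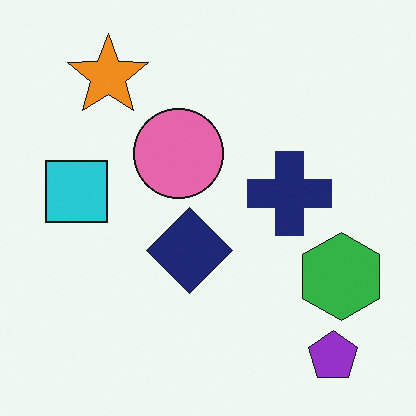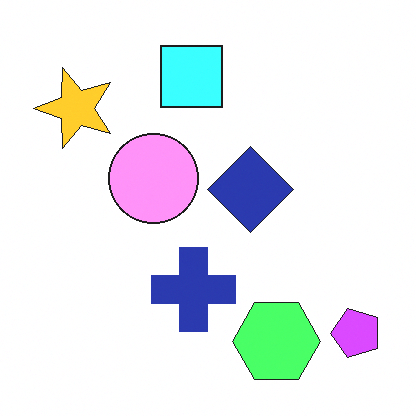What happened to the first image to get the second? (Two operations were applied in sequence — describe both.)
The image was noticeably brightened, then transposed (reflected across the top-left ↔ bottom-right diagonal).

Every pixel — background and shapes alike — is uniformly brightened. Shapes have swapped their row and column positions — what was in the top-right is now in the bottom-left — a diagonal reflection.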